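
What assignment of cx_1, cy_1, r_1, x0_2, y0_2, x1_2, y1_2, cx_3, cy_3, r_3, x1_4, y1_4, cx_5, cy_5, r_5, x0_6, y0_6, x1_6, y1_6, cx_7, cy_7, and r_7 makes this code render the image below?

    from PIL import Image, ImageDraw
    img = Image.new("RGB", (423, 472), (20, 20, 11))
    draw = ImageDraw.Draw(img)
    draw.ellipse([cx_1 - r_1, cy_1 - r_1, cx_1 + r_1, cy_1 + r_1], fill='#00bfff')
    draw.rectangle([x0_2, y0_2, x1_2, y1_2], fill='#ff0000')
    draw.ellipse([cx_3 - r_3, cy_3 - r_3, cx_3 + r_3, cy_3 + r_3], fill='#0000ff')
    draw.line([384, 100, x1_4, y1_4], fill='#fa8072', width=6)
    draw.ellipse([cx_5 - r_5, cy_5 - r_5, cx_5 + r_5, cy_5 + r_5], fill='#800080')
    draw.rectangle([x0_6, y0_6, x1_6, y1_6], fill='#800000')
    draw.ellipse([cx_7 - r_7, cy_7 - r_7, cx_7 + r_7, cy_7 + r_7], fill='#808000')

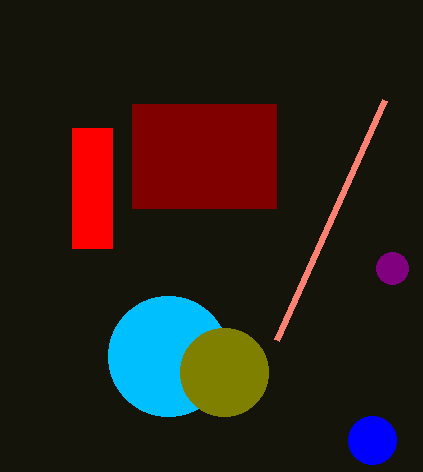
cx_1 = 168; cy_1 = 356; r_1 = 60; x0_2 = 72; y0_2 = 128; x1_2 = 112; y1_2 = 248; cx_3 = 372; cy_3 = 440; r_3 = 24; x1_4 = 276; y1_4 = 340; cx_5 = 392; cy_5 = 268; r_5 = 16; x0_6 = 132; y0_6 = 104; x1_6 = 276; y1_6 = 208; cx_7 = 224; cy_7 = 372; r_7 = 44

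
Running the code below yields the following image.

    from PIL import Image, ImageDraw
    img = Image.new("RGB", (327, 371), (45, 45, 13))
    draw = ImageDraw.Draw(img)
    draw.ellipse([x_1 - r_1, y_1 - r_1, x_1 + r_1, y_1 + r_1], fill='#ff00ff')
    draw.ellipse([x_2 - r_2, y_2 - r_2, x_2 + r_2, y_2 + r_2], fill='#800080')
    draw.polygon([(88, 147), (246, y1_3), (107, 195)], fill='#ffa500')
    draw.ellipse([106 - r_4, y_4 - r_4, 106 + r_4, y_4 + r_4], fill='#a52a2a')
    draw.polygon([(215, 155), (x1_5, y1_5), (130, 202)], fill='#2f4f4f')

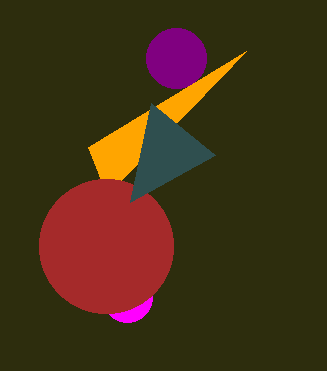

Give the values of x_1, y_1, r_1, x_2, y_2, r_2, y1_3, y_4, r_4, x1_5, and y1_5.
x_1 = 127, y_1 = 297, r_1 = 25, x_2 = 176, y_2 = 58, r_2 = 30, y1_3 = 51, y_4 = 246, r_4 = 67, x1_5 = 151, y1_5 = 103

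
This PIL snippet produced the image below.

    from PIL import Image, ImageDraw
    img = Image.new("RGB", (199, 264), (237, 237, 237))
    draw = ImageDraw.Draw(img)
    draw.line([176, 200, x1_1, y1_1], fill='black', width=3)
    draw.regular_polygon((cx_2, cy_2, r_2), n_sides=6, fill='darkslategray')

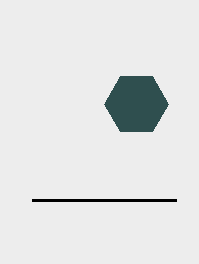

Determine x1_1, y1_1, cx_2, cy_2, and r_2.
x1_1 = 32, y1_1 = 200, cx_2 = 136, cy_2 = 104, r_2 = 32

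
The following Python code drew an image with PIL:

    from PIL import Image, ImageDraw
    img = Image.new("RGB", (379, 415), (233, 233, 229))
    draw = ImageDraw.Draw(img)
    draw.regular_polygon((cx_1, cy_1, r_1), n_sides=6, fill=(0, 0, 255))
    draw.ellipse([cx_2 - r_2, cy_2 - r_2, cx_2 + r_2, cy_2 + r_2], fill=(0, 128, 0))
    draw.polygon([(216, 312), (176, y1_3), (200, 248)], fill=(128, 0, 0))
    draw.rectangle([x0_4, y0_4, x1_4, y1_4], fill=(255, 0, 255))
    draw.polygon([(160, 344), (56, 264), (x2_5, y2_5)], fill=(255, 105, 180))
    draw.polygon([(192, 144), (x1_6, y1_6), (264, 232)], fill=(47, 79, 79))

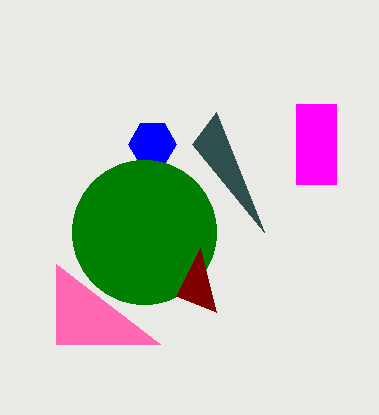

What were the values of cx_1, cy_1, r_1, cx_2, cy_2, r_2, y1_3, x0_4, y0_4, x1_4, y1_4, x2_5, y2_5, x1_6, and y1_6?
cx_1 = 152
cy_1 = 144
r_1 = 24
cx_2 = 144
cy_2 = 232
r_2 = 72
y1_3 = 296
x0_4 = 296
y0_4 = 104
x1_4 = 336
y1_4 = 184
x2_5 = 56
y2_5 = 344
x1_6 = 216
y1_6 = 112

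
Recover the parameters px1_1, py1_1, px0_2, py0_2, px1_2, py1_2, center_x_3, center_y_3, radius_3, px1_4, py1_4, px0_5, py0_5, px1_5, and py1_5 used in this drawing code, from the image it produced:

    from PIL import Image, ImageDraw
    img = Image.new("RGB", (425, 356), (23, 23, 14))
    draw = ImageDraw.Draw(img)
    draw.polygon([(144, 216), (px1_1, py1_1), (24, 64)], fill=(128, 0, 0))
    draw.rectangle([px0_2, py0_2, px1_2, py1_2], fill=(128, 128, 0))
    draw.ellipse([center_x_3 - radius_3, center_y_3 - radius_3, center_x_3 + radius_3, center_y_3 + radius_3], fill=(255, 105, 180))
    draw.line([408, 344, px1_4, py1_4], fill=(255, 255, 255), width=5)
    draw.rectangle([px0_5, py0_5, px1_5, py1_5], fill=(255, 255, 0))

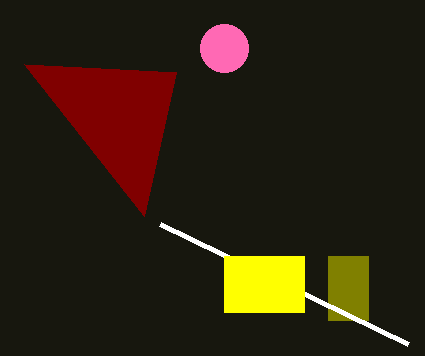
px1_1 = 176, py1_1 = 72, px0_2 = 328, py0_2 = 256, px1_2 = 368, py1_2 = 320, center_x_3 = 224, center_y_3 = 48, radius_3 = 24, px1_4 = 160, py1_4 = 224, px0_5 = 224, py0_5 = 256, px1_5 = 304, py1_5 = 312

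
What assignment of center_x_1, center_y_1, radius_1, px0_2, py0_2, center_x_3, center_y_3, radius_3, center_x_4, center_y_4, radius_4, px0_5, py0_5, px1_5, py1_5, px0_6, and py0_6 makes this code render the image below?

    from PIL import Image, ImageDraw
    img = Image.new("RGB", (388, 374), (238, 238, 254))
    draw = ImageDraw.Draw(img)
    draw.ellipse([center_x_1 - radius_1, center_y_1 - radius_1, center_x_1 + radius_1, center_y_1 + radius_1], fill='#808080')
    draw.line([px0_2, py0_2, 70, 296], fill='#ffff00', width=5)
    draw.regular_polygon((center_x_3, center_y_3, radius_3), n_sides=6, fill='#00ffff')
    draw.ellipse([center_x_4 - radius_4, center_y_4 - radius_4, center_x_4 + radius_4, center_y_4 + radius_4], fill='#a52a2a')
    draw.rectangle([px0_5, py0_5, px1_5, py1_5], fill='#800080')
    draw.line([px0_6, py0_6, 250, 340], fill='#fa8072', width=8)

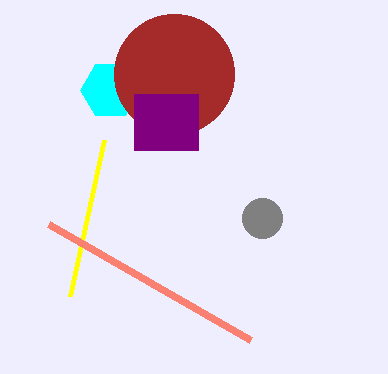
center_x_1 = 262
center_y_1 = 218
radius_1 = 20
px0_2 = 104
py0_2 = 140
center_x_3 = 110
center_y_3 = 90
radius_3 = 30
center_x_4 = 174
center_y_4 = 74
radius_4 = 60
px0_5 = 134
py0_5 = 94
px1_5 = 198
py1_5 = 150
px0_6 = 48
py0_6 = 224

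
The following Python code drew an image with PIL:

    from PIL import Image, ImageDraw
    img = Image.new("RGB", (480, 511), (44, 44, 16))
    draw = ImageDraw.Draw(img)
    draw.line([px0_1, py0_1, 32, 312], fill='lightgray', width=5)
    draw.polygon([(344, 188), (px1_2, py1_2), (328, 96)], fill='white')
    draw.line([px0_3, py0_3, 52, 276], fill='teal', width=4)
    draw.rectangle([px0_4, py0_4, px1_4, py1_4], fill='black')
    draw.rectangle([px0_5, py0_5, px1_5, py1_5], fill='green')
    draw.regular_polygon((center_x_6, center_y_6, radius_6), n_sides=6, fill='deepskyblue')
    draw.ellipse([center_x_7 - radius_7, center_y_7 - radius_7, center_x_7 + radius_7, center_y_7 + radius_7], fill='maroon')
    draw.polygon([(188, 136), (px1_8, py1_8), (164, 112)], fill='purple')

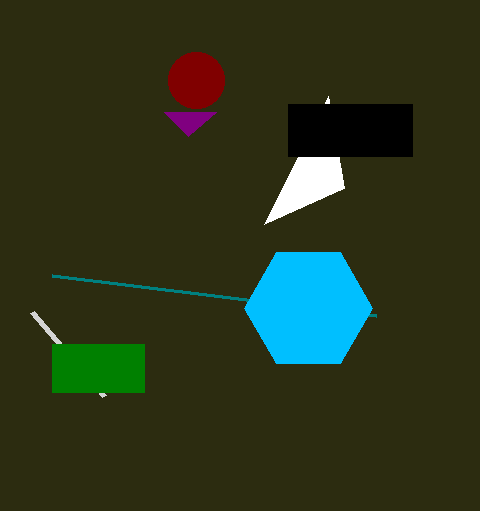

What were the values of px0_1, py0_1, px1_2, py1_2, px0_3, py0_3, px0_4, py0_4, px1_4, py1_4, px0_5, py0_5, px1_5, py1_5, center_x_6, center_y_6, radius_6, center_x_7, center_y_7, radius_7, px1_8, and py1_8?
px0_1 = 104
py0_1 = 396
px1_2 = 264
py1_2 = 224
px0_3 = 376
py0_3 = 316
px0_4 = 288
py0_4 = 104
px1_4 = 412
py1_4 = 156
px0_5 = 52
py0_5 = 344
px1_5 = 144
py1_5 = 392
center_x_6 = 308
center_y_6 = 308
radius_6 = 64
center_x_7 = 196
center_y_7 = 80
radius_7 = 28
px1_8 = 216
py1_8 = 112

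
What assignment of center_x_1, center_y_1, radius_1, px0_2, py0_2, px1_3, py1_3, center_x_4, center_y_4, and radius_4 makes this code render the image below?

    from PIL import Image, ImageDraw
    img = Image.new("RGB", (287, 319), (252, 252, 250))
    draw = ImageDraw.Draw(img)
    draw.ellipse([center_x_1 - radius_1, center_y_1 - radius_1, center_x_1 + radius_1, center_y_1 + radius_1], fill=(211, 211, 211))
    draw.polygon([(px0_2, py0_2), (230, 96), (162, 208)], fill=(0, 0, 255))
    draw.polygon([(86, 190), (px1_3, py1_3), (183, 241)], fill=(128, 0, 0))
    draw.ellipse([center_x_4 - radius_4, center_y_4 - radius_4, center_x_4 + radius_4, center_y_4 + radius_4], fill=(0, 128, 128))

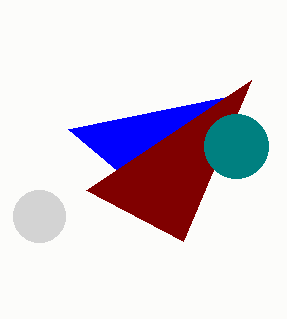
center_x_1 = 39, center_y_1 = 216, radius_1 = 26, px0_2 = 68, py0_2 = 129, px1_3 = 251, py1_3 = 80, center_x_4 = 236, center_y_4 = 146, radius_4 = 32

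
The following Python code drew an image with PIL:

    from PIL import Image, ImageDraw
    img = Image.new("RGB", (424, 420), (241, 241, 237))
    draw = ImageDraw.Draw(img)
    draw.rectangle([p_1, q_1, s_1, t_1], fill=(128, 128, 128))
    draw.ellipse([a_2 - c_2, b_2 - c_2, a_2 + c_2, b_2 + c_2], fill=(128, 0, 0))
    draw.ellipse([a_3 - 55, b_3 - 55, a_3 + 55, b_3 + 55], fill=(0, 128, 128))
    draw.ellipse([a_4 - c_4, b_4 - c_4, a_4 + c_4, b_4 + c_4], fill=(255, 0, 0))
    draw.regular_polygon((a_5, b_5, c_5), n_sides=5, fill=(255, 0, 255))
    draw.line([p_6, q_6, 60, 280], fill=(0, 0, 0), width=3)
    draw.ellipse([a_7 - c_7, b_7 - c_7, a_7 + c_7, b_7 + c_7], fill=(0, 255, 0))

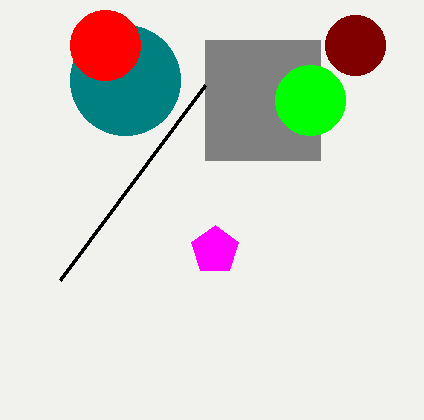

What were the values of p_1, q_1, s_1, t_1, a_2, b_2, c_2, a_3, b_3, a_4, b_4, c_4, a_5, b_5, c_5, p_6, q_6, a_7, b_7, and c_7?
p_1 = 205; q_1 = 40; s_1 = 320; t_1 = 160; a_2 = 355; b_2 = 45; c_2 = 30; a_3 = 125; b_3 = 80; a_4 = 105; b_4 = 45; c_4 = 35; a_5 = 215; b_5 = 250; c_5 = 25; p_6 = 205; q_6 = 85; a_7 = 310; b_7 = 100; c_7 = 35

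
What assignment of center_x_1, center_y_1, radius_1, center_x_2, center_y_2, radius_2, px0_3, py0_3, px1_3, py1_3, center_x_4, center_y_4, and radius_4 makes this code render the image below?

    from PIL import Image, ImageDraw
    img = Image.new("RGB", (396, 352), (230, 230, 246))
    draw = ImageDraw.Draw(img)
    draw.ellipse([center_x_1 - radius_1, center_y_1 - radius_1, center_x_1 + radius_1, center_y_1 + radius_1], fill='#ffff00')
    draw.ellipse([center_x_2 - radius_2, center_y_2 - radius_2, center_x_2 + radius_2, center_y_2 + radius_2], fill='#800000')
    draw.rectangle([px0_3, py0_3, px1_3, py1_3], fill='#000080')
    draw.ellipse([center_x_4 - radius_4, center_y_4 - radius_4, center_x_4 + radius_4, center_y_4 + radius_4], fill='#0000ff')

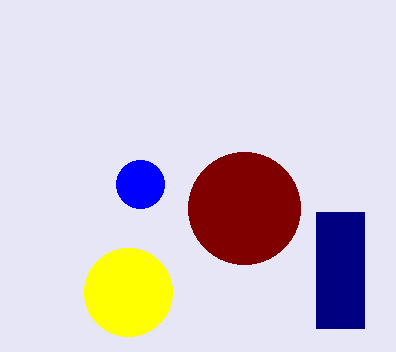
center_x_1 = 128
center_y_1 = 292
radius_1 = 44
center_x_2 = 244
center_y_2 = 208
radius_2 = 56
px0_3 = 316
py0_3 = 212
px1_3 = 364
py1_3 = 328
center_x_4 = 140
center_y_4 = 184
radius_4 = 24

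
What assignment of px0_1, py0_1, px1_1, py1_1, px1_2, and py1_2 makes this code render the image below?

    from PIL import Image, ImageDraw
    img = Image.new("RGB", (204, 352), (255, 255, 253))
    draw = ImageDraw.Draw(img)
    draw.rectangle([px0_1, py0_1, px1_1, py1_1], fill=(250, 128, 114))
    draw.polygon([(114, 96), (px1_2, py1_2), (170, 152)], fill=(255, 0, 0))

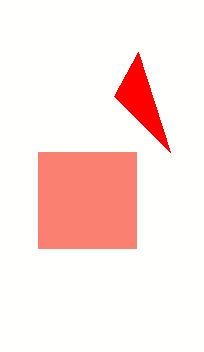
px0_1 = 38
py0_1 = 152
px1_1 = 136
py1_1 = 248
px1_2 = 138
py1_2 = 52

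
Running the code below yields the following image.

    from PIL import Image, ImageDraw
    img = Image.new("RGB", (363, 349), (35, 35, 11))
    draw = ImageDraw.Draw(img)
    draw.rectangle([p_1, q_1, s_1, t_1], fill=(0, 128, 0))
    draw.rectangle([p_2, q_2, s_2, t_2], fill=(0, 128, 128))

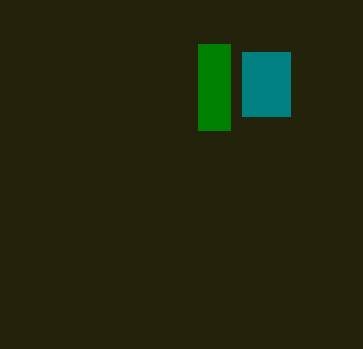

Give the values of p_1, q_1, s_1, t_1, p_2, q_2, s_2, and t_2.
p_1 = 198; q_1 = 44; s_1 = 230; t_1 = 130; p_2 = 242; q_2 = 52; s_2 = 290; t_2 = 116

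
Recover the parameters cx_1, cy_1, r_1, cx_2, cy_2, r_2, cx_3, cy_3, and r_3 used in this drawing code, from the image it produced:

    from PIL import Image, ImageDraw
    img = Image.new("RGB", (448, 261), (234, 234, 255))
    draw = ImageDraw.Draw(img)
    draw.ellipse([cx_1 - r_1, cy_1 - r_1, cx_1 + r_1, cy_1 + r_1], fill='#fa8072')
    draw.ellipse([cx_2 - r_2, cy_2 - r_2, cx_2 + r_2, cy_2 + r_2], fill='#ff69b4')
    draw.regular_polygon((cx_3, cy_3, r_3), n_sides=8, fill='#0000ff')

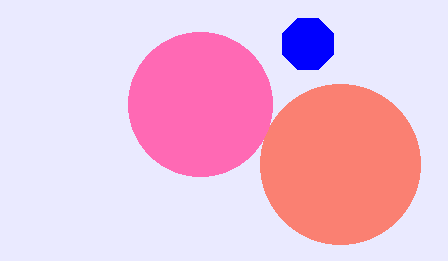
cx_1 = 340; cy_1 = 164; r_1 = 80; cx_2 = 200; cy_2 = 104; r_2 = 72; cx_3 = 308; cy_3 = 44; r_3 = 28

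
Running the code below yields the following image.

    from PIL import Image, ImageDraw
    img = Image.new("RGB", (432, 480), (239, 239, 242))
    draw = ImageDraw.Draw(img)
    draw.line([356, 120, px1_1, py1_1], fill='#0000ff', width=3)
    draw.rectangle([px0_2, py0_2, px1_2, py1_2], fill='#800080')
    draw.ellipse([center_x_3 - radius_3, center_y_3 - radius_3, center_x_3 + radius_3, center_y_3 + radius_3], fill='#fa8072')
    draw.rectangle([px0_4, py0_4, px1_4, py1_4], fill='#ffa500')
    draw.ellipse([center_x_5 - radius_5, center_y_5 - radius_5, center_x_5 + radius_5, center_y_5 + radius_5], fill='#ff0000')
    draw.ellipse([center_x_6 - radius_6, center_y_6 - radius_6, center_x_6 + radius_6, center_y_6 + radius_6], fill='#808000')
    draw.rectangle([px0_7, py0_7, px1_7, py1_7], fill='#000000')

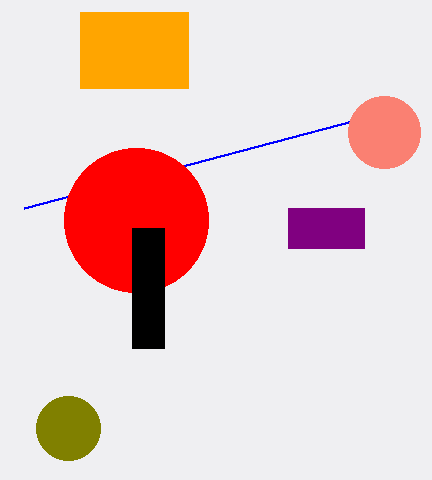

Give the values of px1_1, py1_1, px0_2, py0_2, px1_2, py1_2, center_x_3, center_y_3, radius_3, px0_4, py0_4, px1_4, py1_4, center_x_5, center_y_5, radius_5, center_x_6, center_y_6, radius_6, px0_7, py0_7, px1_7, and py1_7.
px1_1 = 24, py1_1 = 208, px0_2 = 288, py0_2 = 208, px1_2 = 364, py1_2 = 248, center_x_3 = 384, center_y_3 = 132, radius_3 = 36, px0_4 = 80, py0_4 = 12, px1_4 = 188, py1_4 = 88, center_x_5 = 136, center_y_5 = 220, radius_5 = 72, center_x_6 = 68, center_y_6 = 428, radius_6 = 32, px0_7 = 132, py0_7 = 228, px1_7 = 164, py1_7 = 348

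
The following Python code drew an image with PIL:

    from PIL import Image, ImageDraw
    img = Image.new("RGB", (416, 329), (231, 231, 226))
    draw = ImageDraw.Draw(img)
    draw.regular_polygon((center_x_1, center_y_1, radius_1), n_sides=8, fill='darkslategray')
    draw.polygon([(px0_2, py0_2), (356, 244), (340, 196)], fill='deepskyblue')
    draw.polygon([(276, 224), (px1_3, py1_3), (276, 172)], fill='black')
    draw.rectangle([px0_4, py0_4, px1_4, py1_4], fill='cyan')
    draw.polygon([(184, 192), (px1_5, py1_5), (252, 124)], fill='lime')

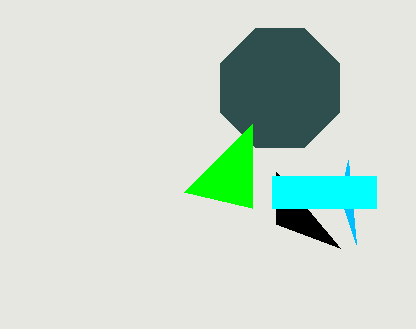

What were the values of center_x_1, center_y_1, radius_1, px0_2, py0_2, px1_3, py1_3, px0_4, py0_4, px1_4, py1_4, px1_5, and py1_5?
center_x_1 = 280
center_y_1 = 88
radius_1 = 64
px0_2 = 348
py0_2 = 160
px1_3 = 340
py1_3 = 248
px0_4 = 272
py0_4 = 176
px1_4 = 376
py1_4 = 208
px1_5 = 252
py1_5 = 208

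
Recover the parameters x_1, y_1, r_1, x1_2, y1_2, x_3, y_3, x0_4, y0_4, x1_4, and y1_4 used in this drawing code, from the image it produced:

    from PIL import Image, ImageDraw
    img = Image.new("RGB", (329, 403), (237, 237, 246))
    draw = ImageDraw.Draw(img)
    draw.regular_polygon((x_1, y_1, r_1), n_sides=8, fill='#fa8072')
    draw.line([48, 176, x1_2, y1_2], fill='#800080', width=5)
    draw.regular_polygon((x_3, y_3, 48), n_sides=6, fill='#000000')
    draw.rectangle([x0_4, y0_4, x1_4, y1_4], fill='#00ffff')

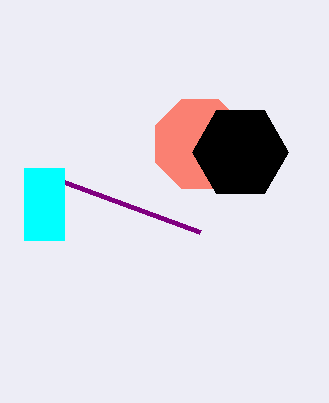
x_1 = 200, y_1 = 144, r_1 = 48, x1_2 = 200, y1_2 = 232, x_3 = 240, y_3 = 152, x0_4 = 24, y0_4 = 168, x1_4 = 64, y1_4 = 240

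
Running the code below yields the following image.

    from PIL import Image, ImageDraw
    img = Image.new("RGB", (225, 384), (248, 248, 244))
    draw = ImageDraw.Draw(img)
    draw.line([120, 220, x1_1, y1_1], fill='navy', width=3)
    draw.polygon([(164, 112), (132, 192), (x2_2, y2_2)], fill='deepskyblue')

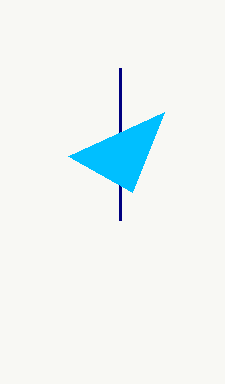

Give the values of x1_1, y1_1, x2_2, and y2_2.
x1_1 = 120, y1_1 = 68, x2_2 = 68, y2_2 = 156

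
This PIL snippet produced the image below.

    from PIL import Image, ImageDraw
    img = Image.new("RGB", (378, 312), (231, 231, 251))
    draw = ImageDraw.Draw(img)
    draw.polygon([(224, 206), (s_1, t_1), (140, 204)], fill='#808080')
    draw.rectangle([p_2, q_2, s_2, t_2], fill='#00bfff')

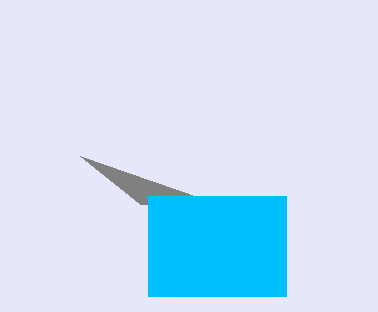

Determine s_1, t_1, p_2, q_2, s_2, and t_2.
s_1 = 80, t_1 = 156, p_2 = 148, q_2 = 196, s_2 = 286, t_2 = 296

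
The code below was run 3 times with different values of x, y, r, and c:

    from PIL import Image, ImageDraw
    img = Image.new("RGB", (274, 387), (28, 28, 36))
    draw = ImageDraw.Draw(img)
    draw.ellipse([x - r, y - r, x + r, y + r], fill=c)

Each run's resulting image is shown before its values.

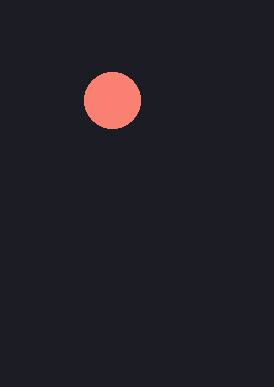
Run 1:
x = 112; y = 100; r = 28; c = 'salmon'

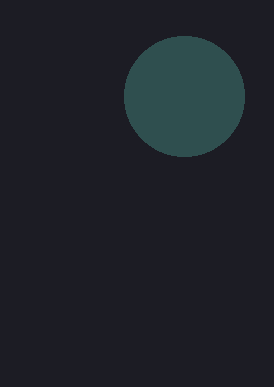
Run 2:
x = 184
y = 96
r = 60
c = 'darkslategray'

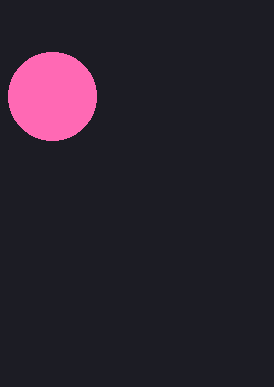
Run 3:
x = 52; y = 96; r = 44; c = 'hotpink'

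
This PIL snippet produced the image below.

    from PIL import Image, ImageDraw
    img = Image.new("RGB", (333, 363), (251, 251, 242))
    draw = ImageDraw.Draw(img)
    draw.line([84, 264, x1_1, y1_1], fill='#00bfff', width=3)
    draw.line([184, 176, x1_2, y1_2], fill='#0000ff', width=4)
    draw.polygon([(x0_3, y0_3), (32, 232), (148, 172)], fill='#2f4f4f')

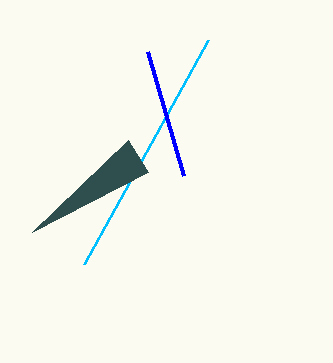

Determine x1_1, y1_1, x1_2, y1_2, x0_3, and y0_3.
x1_1 = 208, y1_1 = 40, x1_2 = 148, y1_2 = 52, x0_3 = 128, y0_3 = 140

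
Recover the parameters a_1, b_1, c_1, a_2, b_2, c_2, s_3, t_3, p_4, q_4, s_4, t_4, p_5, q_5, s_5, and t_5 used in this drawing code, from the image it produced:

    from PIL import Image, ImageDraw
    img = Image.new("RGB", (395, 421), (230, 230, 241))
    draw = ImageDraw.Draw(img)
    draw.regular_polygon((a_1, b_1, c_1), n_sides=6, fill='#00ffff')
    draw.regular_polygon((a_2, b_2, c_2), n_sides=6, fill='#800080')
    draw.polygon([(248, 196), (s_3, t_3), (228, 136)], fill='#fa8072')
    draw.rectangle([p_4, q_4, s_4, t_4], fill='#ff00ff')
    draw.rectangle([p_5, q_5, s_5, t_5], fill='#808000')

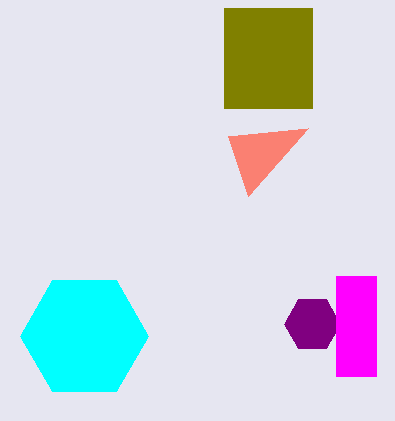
a_1 = 84, b_1 = 336, c_1 = 64, a_2 = 312, b_2 = 324, c_2 = 28, s_3 = 308, t_3 = 128, p_4 = 336, q_4 = 276, s_4 = 376, t_4 = 376, p_5 = 224, q_5 = 8, s_5 = 312, t_5 = 108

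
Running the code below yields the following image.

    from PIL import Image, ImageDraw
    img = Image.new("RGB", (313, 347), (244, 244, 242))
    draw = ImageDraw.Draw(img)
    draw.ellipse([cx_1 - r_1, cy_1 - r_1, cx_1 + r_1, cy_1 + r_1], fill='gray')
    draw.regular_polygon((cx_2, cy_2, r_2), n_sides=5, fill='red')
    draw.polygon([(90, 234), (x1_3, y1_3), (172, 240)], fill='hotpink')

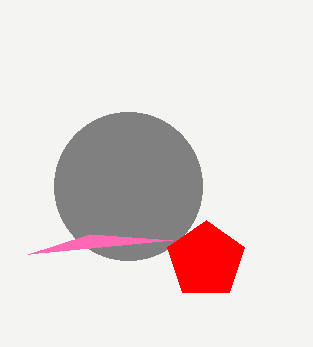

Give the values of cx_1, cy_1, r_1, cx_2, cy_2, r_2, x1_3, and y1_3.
cx_1 = 128, cy_1 = 186, r_1 = 74, cx_2 = 206, cy_2 = 260, r_2 = 40, x1_3 = 28, y1_3 = 254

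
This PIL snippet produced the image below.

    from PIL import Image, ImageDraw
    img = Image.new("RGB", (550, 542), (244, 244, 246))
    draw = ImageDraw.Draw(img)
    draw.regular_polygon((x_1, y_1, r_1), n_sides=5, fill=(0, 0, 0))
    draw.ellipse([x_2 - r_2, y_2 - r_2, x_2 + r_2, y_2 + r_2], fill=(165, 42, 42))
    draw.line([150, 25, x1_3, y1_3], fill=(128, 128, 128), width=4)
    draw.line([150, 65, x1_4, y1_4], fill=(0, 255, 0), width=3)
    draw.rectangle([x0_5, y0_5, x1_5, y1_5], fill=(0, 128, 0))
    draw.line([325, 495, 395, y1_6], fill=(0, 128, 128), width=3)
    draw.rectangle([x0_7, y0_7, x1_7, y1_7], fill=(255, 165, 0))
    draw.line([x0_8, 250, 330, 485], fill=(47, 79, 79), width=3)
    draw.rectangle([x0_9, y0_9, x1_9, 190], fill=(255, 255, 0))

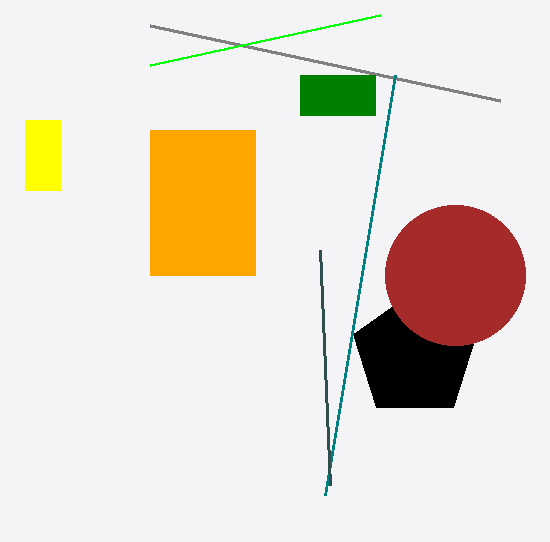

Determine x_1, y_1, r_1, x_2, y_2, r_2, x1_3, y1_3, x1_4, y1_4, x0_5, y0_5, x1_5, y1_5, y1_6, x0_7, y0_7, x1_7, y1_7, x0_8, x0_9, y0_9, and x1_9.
x_1 = 415, y_1 = 355, r_1 = 65, x_2 = 455, y_2 = 275, r_2 = 70, x1_3 = 500, y1_3 = 100, x1_4 = 380, y1_4 = 15, x0_5 = 300, y0_5 = 75, x1_5 = 375, y1_5 = 115, y1_6 = 75, x0_7 = 150, y0_7 = 130, x1_7 = 255, y1_7 = 275, x0_8 = 320, x0_9 = 25, y0_9 = 120, x1_9 = 60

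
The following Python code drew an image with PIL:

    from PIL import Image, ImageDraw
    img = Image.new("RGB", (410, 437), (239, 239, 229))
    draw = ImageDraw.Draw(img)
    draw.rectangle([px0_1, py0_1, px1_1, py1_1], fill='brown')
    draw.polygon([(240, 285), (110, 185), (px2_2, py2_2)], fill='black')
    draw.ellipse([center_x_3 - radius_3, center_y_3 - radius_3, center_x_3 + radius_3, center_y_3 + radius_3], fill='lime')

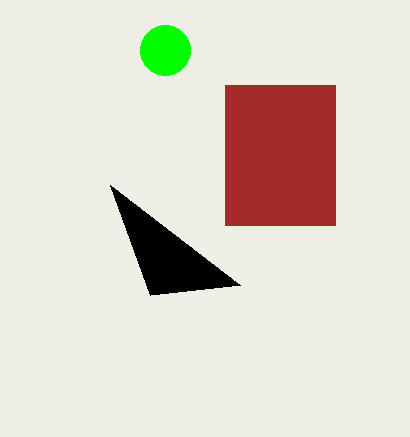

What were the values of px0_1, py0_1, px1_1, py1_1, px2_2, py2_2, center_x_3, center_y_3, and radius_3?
px0_1 = 225
py0_1 = 85
px1_1 = 335
py1_1 = 225
px2_2 = 150
py2_2 = 295
center_x_3 = 165
center_y_3 = 50
radius_3 = 25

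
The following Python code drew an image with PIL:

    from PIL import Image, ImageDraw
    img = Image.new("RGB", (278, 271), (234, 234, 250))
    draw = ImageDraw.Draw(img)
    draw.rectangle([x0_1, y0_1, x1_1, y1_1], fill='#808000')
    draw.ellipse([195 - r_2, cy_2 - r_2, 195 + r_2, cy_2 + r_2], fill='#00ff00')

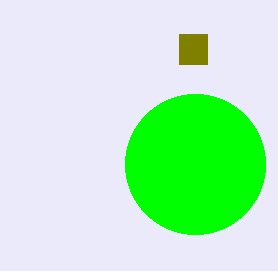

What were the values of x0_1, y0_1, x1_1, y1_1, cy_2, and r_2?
x0_1 = 179; y0_1 = 34; x1_1 = 207; y1_1 = 64; cy_2 = 164; r_2 = 70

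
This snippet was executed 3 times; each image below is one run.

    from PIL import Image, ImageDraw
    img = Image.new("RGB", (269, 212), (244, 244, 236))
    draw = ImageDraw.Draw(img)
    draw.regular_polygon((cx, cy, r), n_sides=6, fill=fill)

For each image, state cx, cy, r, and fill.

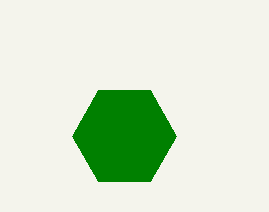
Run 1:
cx = 124
cy = 136
r = 52
fill = 'green'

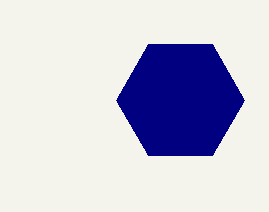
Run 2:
cx = 180, cy = 100, r = 64, fill = 'navy'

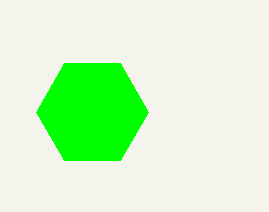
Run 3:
cx = 92
cy = 112
r = 56
fill = 'lime'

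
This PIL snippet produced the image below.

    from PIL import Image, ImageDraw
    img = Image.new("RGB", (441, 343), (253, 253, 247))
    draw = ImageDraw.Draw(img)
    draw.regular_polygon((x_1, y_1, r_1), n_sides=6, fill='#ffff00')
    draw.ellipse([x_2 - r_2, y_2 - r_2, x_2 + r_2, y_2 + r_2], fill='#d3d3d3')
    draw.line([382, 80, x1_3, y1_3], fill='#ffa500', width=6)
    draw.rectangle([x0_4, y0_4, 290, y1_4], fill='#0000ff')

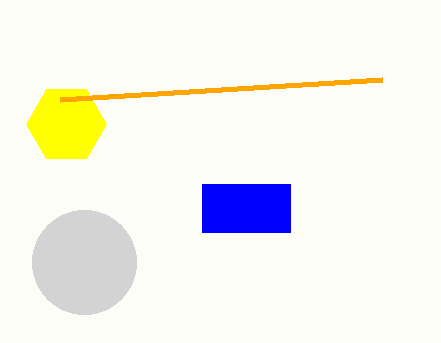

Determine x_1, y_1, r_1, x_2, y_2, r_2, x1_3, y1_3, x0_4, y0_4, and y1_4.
x_1 = 66, y_1 = 124, r_1 = 40, x_2 = 84, y_2 = 262, r_2 = 52, x1_3 = 60, y1_3 = 100, x0_4 = 202, y0_4 = 184, y1_4 = 232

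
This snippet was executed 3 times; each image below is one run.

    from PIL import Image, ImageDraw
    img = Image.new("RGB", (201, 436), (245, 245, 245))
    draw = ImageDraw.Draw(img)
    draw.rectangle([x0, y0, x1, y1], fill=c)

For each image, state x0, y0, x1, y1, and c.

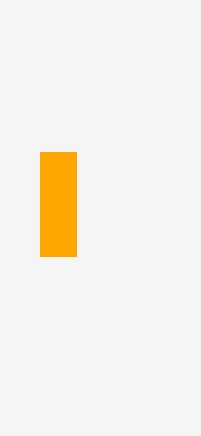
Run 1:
x0 = 40
y0 = 152
x1 = 76
y1 = 256
c = 'orange'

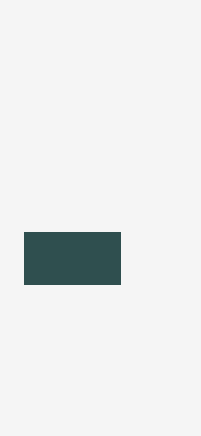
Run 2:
x0 = 24, y0 = 232, x1 = 120, y1 = 284, c = 'darkslategray'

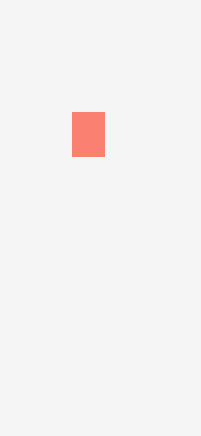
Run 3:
x0 = 72, y0 = 112, x1 = 104, y1 = 156, c = 'salmon'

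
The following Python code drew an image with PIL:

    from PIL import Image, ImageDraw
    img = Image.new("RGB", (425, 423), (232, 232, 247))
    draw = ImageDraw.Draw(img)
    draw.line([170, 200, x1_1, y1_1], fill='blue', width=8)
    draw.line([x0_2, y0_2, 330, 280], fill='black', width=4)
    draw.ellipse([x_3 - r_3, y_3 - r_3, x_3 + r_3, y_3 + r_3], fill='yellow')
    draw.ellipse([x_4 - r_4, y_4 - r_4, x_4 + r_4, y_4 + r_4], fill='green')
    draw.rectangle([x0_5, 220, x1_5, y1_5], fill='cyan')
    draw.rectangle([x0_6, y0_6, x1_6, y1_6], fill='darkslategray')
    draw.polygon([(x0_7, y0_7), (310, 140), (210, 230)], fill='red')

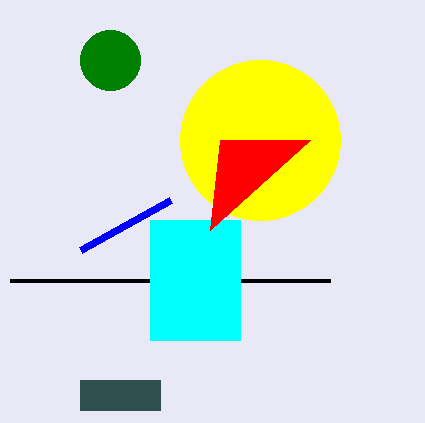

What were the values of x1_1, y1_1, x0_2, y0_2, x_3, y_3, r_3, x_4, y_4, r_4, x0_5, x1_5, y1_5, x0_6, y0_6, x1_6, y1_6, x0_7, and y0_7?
x1_1 = 80
y1_1 = 250
x0_2 = 10
y0_2 = 280
x_3 = 260
y_3 = 140
r_3 = 80
x_4 = 110
y_4 = 60
r_4 = 30
x0_5 = 150
x1_5 = 240
y1_5 = 340
x0_6 = 80
y0_6 = 380
x1_6 = 160
y1_6 = 410
x0_7 = 220
y0_7 = 140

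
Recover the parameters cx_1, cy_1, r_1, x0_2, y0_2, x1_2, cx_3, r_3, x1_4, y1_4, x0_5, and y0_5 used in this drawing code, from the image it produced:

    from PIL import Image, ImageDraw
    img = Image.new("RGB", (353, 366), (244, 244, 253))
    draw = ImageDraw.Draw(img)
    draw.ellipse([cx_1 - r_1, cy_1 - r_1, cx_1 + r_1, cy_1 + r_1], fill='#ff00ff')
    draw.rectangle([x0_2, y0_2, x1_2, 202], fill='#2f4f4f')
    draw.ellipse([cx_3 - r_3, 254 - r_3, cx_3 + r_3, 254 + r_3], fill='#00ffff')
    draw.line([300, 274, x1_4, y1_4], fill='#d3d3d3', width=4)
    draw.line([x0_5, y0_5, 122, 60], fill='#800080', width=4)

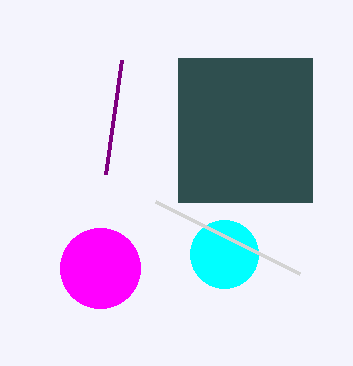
cx_1 = 100
cy_1 = 268
r_1 = 40
x0_2 = 178
y0_2 = 58
x1_2 = 312
cx_3 = 224
r_3 = 34
x1_4 = 156
y1_4 = 202
x0_5 = 106
y0_5 = 174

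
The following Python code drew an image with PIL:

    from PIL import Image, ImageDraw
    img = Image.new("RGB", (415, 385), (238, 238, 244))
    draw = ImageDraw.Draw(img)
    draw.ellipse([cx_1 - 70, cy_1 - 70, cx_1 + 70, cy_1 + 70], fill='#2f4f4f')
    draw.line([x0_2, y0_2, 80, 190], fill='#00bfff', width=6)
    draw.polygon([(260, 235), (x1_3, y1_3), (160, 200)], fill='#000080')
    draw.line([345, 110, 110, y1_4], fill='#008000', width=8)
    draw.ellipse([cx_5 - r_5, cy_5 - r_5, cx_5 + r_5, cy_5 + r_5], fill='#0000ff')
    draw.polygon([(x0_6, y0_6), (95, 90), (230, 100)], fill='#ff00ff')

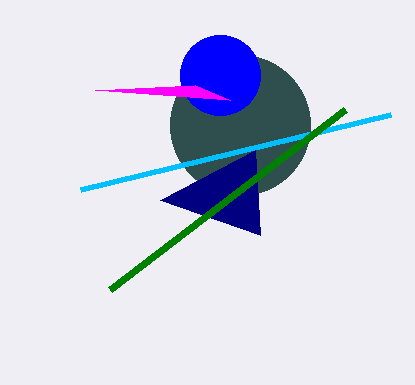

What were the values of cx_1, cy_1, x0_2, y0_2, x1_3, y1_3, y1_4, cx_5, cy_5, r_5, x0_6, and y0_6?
cx_1 = 240
cy_1 = 125
x0_2 = 390
y0_2 = 115
x1_3 = 255
y1_3 = 150
y1_4 = 290
cx_5 = 220
cy_5 = 75
r_5 = 40
x0_6 = 195
y0_6 = 85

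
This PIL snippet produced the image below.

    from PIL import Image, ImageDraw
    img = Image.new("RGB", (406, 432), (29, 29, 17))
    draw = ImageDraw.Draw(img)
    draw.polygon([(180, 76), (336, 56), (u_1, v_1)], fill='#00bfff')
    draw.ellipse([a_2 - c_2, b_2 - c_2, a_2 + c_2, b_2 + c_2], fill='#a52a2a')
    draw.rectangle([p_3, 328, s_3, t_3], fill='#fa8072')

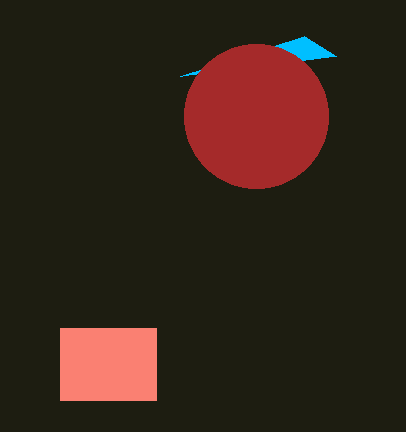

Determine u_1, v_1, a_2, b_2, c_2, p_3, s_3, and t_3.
u_1 = 304; v_1 = 36; a_2 = 256; b_2 = 116; c_2 = 72; p_3 = 60; s_3 = 156; t_3 = 400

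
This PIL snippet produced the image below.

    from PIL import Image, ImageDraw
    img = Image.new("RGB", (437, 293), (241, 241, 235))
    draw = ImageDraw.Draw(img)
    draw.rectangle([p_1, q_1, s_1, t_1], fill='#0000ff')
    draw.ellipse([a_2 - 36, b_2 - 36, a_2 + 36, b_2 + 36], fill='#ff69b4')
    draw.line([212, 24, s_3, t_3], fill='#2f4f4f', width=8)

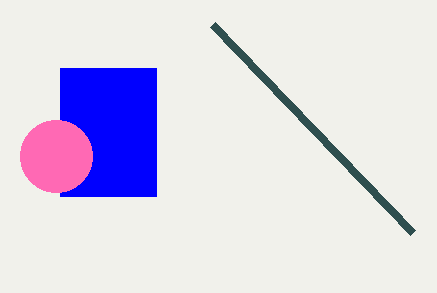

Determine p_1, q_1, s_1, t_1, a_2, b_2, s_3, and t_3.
p_1 = 60
q_1 = 68
s_1 = 156
t_1 = 196
a_2 = 56
b_2 = 156
s_3 = 412
t_3 = 232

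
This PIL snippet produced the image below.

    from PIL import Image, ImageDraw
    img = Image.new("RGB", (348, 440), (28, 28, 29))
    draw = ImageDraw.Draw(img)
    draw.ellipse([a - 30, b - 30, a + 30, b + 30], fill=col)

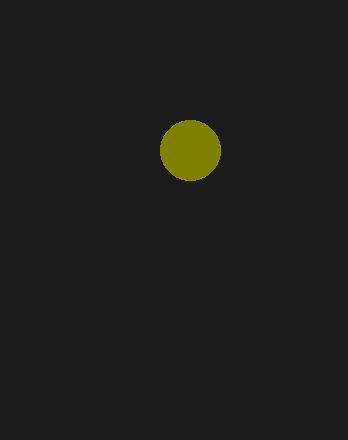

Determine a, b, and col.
a = 190
b = 150
col = 'olive'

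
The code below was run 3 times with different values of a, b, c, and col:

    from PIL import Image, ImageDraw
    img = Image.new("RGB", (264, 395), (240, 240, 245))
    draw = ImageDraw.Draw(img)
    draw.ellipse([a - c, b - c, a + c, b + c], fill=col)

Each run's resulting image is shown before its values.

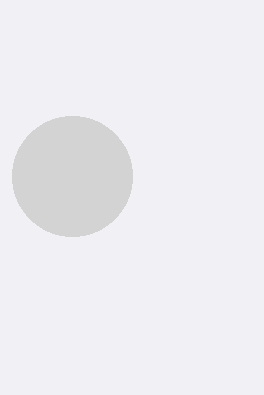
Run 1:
a = 72; b = 176; c = 60; col = 'lightgray'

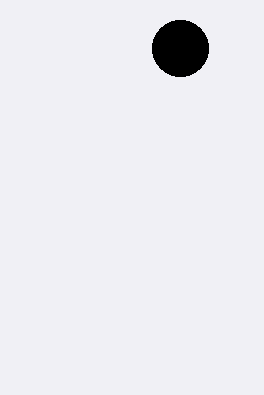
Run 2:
a = 180, b = 48, c = 28, col = 'black'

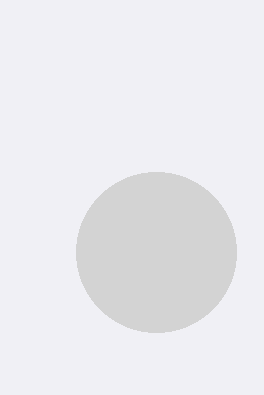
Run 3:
a = 156, b = 252, c = 80, col = 'lightgray'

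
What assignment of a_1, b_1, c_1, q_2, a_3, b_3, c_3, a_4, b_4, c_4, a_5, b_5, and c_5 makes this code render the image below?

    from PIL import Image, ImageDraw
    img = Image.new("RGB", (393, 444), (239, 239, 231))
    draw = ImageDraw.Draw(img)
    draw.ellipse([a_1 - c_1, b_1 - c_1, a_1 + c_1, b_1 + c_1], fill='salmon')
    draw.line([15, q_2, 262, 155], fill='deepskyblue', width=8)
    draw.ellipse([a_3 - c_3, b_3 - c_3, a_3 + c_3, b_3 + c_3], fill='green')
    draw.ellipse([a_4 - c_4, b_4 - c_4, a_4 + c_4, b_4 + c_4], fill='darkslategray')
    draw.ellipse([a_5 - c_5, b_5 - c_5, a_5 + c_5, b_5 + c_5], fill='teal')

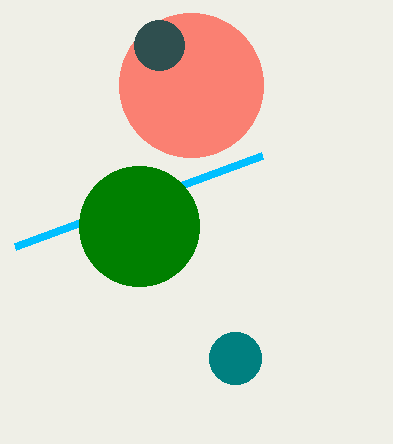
a_1 = 191
b_1 = 85
c_1 = 72
q_2 = 246
a_3 = 139
b_3 = 226
c_3 = 60
a_4 = 159
b_4 = 45
c_4 = 25
a_5 = 235
b_5 = 358
c_5 = 26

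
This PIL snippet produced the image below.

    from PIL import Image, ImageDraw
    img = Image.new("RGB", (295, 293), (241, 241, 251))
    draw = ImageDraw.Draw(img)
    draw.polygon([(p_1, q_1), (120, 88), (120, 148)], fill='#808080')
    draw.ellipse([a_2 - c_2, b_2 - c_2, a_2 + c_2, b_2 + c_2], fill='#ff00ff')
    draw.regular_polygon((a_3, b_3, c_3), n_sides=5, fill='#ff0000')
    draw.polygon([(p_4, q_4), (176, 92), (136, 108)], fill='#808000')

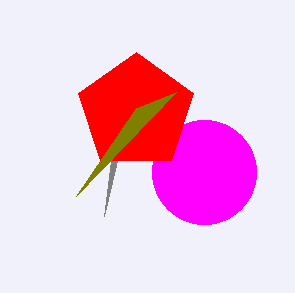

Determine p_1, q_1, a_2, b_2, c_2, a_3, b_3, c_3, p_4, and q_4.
p_1 = 104
q_1 = 216
a_2 = 204
b_2 = 172
c_2 = 52
a_3 = 136
b_3 = 112
c_3 = 60
p_4 = 76
q_4 = 196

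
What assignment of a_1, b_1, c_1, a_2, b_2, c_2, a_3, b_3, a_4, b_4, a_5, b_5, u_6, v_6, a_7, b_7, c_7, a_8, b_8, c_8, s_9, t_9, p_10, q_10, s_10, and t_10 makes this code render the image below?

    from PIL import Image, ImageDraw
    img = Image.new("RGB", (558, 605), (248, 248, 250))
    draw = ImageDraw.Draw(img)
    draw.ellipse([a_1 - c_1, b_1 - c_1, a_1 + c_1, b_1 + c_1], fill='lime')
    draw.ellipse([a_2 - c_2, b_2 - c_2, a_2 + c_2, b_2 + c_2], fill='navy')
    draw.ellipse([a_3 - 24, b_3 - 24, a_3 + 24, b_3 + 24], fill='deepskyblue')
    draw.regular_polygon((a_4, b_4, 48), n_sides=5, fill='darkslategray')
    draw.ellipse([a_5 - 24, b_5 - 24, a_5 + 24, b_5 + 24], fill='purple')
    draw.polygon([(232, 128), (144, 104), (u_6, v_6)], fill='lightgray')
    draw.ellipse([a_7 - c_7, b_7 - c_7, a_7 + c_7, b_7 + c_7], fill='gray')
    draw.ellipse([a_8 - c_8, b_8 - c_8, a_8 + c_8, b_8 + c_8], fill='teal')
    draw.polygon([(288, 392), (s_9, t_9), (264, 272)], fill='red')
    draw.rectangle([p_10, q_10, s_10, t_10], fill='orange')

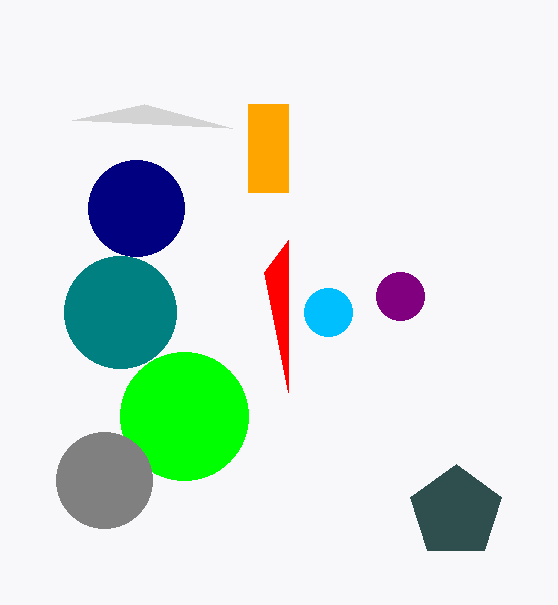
a_1 = 184; b_1 = 416; c_1 = 64; a_2 = 136; b_2 = 208; c_2 = 48; a_3 = 328; b_3 = 312; a_4 = 456; b_4 = 512; a_5 = 400; b_5 = 296; u_6 = 72; v_6 = 120; a_7 = 104; b_7 = 480; c_7 = 48; a_8 = 120; b_8 = 312; c_8 = 56; s_9 = 288; t_9 = 240; p_10 = 248; q_10 = 104; s_10 = 288; t_10 = 192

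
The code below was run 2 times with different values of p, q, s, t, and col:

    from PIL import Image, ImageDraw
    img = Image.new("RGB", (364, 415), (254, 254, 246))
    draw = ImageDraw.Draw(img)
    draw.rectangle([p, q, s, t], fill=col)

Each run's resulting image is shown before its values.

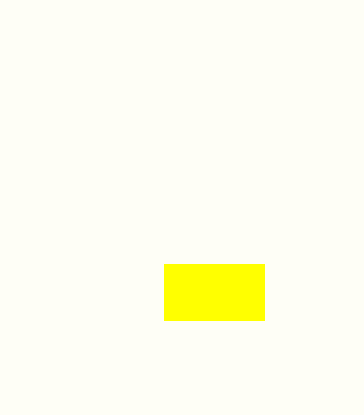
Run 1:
p = 164
q = 264
s = 264
t = 320
col = 'yellow'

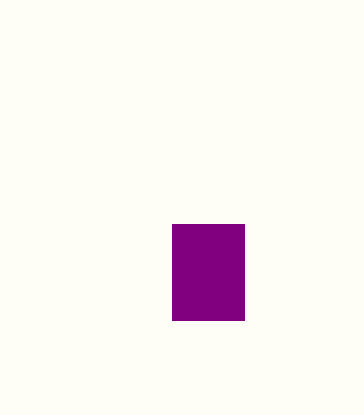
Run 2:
p = 172; q = 224; s = 244; t = 320; col = 'purple'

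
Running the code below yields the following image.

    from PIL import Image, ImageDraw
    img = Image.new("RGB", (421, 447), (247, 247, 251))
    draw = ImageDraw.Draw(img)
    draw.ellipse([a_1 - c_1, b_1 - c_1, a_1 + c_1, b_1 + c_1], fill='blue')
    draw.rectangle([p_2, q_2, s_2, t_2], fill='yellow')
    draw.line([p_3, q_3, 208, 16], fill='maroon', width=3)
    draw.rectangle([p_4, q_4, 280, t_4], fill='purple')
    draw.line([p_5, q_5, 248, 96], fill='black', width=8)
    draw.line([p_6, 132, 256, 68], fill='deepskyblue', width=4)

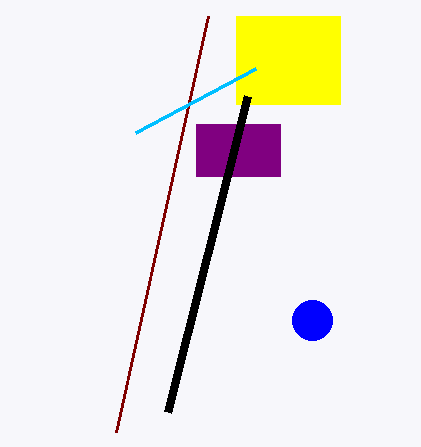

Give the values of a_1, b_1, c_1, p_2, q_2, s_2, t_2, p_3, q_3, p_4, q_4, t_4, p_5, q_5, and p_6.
a_1 = 312; b_1 = 320; c_1 = 20; p_2 = 236; q_2 = 16; s_2 = 340; t_2 = 104; p_3 = 116; q_3 = 432; p_4 = 196; q_4 = 124; t_4 = 176; p_5 = 168; q_5 = 412; p_6 = 136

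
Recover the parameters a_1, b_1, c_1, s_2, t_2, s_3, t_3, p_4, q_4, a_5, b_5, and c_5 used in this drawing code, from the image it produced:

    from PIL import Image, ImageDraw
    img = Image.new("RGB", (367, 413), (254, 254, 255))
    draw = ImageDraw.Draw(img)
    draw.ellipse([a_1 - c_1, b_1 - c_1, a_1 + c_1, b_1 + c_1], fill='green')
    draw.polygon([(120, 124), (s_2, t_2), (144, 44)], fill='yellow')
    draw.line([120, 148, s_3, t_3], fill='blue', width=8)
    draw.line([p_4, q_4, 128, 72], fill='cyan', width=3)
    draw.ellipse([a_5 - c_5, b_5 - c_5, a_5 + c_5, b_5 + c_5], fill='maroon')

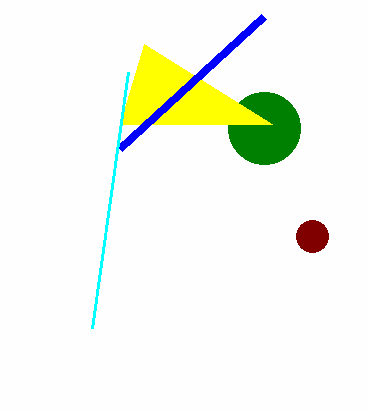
a_1 = 264; b_1 = 128; c_1 = 36; s_2 = 272; t_2 = 124; s_3 = 264; t_3 = 16; p_4 = 92; q_4 = 328; a_5 = 312; b_5 = 236; c_5 = 16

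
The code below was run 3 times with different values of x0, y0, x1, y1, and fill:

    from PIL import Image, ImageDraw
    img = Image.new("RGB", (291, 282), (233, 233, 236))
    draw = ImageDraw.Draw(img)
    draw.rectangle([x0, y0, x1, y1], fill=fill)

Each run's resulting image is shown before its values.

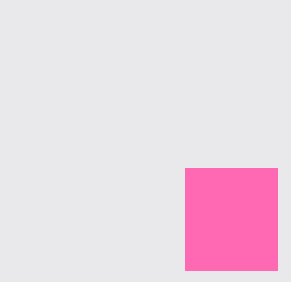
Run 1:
x0 = 185, y0 = 168, x1 = 277, y1 = 270, fill = 'hotpink'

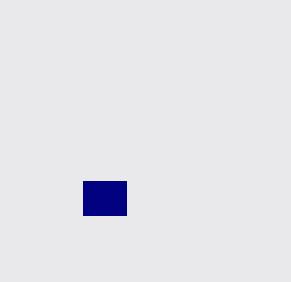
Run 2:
x0 = 83
y0 = 181
x1 = 126
y1 = 215
fill = 'navy'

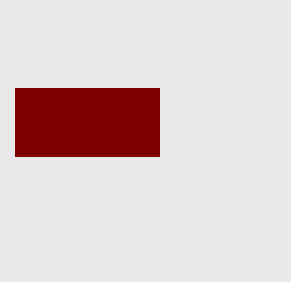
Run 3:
x0 = 15; y0 = 88; x1 = 159; y1 = 156; fill = 'maroon'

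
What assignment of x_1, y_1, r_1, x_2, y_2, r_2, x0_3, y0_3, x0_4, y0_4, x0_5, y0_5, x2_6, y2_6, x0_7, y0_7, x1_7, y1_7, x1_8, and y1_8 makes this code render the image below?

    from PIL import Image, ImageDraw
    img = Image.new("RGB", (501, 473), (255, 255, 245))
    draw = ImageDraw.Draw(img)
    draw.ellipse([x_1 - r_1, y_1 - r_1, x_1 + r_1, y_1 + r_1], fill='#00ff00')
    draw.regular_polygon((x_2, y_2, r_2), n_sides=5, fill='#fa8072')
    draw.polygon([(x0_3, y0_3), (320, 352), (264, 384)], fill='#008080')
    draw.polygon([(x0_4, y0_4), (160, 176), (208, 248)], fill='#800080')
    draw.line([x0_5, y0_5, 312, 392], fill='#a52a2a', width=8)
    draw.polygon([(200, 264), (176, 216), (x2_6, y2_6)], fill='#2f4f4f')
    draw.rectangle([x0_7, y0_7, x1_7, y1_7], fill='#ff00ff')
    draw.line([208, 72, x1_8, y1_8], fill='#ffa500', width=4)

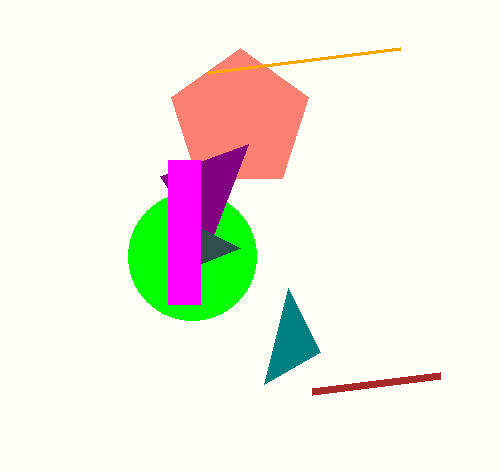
x_1 = 192
y_1 = 256
r_1 = 64
x_2 = 240
y_2 = 120
r_2 = 72
x0_3 = 288
y0_3 = 288
x0_4 = 248
y0_4 = 144
x0_5 = 440
y0_5 = 376
x2_6 = 240
y2_6 = 248
x0_7 = 168
y0_7 = 160
x1_7 = 200
y1_7 = 304
x1_8 = 400
y1_8 = 48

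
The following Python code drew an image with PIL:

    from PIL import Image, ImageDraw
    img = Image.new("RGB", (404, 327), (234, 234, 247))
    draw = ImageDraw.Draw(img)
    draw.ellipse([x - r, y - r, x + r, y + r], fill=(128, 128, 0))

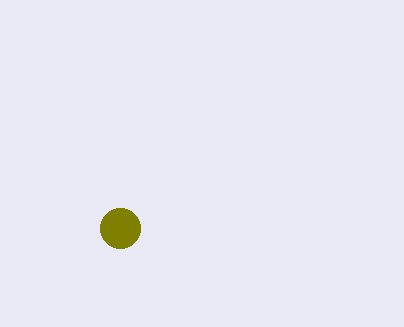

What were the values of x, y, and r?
x = 120
y = 228
r = 20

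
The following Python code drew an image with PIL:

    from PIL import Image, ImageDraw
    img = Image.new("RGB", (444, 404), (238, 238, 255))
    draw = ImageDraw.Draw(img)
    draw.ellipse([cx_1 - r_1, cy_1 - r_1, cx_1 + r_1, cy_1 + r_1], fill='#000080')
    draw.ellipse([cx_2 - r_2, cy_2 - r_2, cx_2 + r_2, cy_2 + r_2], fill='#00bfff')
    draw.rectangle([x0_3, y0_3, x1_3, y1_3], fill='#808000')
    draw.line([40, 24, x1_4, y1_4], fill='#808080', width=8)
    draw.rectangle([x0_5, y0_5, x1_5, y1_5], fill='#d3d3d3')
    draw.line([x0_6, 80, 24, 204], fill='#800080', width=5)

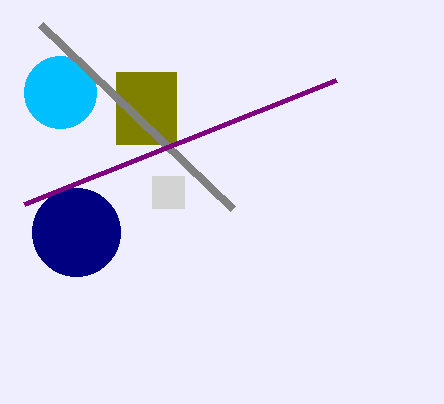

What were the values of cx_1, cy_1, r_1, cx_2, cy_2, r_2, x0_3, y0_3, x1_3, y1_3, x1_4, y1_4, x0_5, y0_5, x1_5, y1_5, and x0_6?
cx_1 = 76
cy_1 = 232
r_1 = 44
cx_2 = 60
cy_2 = 92
r_2 = 36
x0_3 = 116
y0_3 = 72
x1_3 = 176
y1_3 = 144
x1_4 = 232
y1_4 = 208
x0_5 = 152
y0_5 = 176
x1_5 = 184
y1_5 = 208
x0_6 = 336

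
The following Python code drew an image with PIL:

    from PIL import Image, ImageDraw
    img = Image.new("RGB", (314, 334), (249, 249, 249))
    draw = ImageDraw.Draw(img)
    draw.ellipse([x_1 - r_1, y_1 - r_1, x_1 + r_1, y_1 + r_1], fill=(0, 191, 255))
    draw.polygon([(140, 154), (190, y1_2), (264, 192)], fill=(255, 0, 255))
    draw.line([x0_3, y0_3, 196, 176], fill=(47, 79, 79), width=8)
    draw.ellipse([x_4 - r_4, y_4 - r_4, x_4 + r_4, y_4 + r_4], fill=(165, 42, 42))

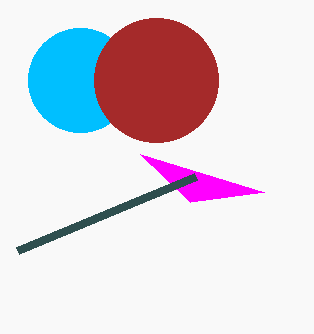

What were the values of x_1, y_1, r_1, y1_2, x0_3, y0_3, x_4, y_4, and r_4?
x_1 = 80
y_1 = 80
r_1 = 52
y1_2 = 202
x0_3 = 18
y0_3 = 250
x_4 = 156
y_4 = 80
r_4 = 62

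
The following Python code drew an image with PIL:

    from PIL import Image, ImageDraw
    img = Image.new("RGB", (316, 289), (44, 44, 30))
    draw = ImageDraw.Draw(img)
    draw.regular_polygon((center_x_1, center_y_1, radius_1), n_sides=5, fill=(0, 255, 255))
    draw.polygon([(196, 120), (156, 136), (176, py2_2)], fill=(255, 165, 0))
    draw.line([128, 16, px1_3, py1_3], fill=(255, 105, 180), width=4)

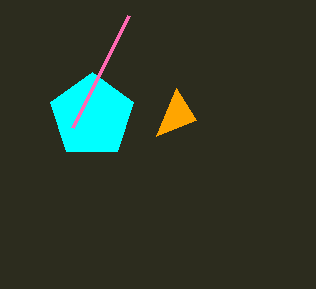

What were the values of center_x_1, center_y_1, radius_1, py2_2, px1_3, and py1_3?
center_x_1 = 92, center_y_1 = 116, radius_1 = 44, py2_2 = 88, px1_3 = 72, py1_3 = 128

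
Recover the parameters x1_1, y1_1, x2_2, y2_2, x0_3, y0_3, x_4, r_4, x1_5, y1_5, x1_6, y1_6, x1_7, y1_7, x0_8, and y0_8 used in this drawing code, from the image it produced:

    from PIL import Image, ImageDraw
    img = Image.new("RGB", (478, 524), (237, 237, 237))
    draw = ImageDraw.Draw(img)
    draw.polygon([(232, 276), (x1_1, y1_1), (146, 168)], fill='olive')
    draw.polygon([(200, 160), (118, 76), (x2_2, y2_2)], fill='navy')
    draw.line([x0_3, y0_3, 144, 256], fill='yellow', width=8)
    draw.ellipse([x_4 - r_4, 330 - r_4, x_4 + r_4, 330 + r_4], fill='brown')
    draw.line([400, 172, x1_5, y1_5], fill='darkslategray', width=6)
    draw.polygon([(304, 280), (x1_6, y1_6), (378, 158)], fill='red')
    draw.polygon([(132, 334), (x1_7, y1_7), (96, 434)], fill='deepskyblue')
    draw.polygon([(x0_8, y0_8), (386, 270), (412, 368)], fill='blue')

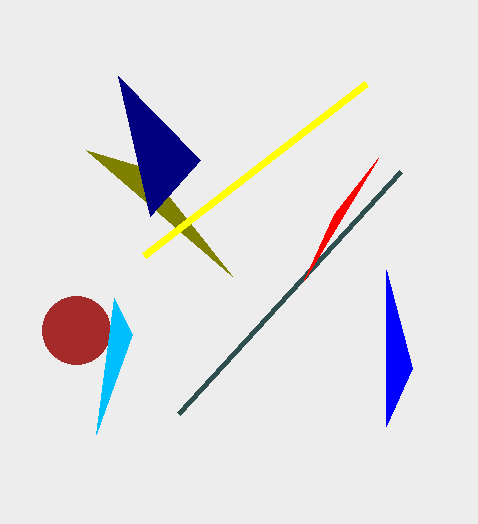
x1_1 = 86; y1_1 = 150; x2_2 = 150; y2_2 = 216; x0_3 = 366; y0_3 = 84; x_4 = 76; r_4 = 34; x1_5 = 178; y1_5 = 414; x1_6 = 334; y1_6 = 214; x1_7 = 114; y1_7 = 298; x0_8 = 386; y0_8 = 426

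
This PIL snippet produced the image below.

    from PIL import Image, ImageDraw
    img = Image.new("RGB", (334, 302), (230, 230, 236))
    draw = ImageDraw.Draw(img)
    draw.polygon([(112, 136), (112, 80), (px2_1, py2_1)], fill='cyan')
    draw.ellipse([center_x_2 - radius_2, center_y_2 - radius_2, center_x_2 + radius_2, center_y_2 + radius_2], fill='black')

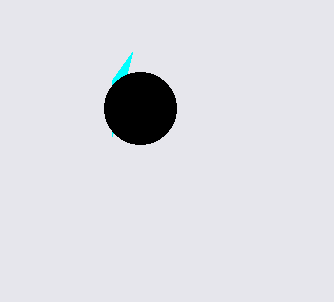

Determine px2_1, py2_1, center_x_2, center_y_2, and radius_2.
px2_1 = 132, py2_1 = 52, center_x_2 = 140, center_y_2 = 108, radius_2 = 36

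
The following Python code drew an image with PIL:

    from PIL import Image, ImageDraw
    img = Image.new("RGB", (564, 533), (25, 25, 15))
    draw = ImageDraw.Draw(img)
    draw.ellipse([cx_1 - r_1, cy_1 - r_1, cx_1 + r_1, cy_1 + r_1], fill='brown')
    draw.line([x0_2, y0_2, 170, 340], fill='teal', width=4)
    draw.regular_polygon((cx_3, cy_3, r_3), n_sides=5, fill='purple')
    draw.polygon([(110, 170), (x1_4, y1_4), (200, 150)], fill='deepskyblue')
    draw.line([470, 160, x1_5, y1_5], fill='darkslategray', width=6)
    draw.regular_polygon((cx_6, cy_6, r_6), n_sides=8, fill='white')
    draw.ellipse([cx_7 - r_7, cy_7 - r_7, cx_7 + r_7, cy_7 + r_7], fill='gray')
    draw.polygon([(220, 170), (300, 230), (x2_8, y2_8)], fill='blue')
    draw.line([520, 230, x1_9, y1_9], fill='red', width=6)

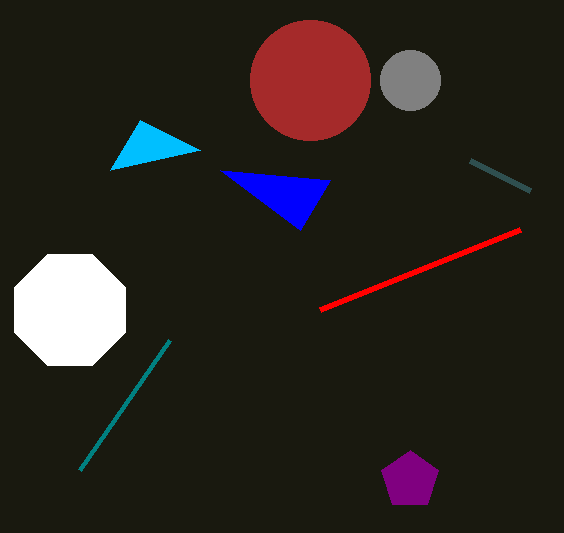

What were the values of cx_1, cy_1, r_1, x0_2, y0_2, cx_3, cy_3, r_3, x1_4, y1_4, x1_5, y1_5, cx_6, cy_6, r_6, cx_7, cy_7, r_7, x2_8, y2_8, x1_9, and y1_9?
cx_1 = 310; cy_1 = 80; r_1 = 60; x0_2 = 80; y0_2 = 470; cx_3 = 410; cy_3 = 480; r_3 = 30; x1_4 = 140; y1_4 = 120; x1_5 = 530; y1_5 = 190; cx_6 = 70; cy_6 = 310; r_6 = 60; cx_7 = 410; cy_7 = 80; r_7 = 30; x2_8 = 330; y2_8 = 180; x1_9 = 320; y1_9 = 310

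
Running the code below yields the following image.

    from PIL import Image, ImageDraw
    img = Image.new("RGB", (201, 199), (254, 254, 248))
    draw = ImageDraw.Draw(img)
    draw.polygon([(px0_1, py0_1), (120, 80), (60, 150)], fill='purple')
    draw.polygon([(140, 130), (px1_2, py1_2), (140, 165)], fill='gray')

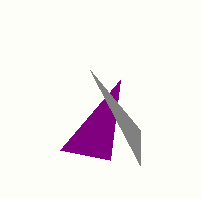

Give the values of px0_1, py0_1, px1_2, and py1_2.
px0_1 = 110; py0_1 = 160; px1_2 = 90; py1_2 = 70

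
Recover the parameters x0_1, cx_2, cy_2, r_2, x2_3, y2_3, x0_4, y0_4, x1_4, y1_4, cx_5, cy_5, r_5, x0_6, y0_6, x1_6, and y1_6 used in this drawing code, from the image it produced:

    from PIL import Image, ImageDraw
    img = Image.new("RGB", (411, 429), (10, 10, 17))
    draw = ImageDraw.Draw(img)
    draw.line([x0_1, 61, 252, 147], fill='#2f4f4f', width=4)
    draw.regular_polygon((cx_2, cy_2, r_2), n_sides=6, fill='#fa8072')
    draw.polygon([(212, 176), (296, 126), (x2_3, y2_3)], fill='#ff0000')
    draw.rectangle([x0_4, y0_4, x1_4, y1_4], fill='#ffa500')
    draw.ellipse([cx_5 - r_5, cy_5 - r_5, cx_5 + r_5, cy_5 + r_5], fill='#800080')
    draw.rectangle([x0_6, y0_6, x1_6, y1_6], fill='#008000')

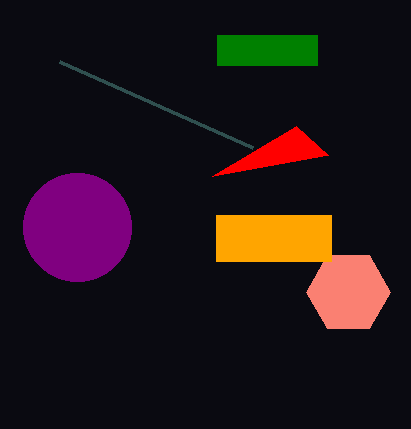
x0_1 = 59; cx_2 = 348; cy_2 = 292; r_2 = 42; x2_3 = 328; y2_3 = 155; x0_4 = 216; y0_4 = 215; x1_4 = 331; y1_4 = 261; cx_5 = 77; cy_5 = 227; r_5 = 54; x0_6 = 217; y0_6 = 35; x1_6 = 317; y1_6 = 65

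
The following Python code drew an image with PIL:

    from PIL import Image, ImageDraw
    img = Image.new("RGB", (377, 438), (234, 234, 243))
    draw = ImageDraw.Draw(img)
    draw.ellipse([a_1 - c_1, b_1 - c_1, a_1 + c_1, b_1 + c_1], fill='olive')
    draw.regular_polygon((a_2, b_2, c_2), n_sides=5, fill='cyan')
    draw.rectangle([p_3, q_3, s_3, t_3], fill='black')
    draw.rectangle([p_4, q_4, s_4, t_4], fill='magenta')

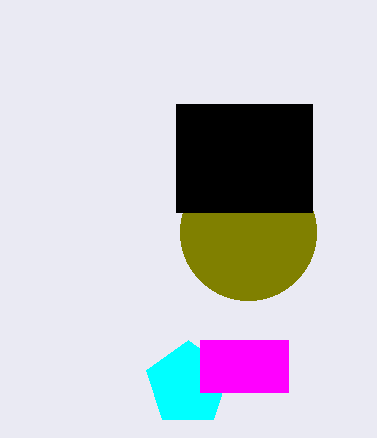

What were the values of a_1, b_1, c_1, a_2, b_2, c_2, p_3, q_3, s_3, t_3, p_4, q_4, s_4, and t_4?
a_1 = 248, b_1 = 232, c_1 = 68, a_2 = 188, b_2 = 384, c_2 = 44, p_3 = 176, q_3 = 104, s_3 = 312, t_3 = 212, p_4 = 200, q_4 = 340, s_4 = 288, t_4 = 392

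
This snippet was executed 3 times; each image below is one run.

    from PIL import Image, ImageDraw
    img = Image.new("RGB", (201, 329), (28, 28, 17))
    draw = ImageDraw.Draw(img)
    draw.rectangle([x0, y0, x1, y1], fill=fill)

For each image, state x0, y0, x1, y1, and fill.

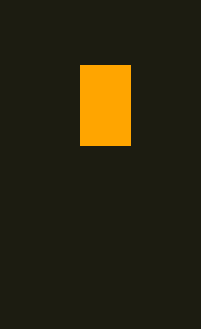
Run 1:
x0 = 80, y0 = 65, x1 = 130, y1 = 145, fill = 'orange'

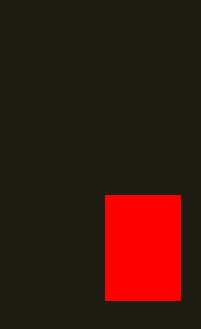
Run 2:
x0 = 105; y0 = 195; x1 = 180; y1 = 300; fill = 'red'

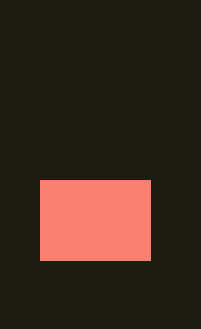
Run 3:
x0 = 40, y0 = 180, x1 = 150, y1 = 260, fill = 'salmon'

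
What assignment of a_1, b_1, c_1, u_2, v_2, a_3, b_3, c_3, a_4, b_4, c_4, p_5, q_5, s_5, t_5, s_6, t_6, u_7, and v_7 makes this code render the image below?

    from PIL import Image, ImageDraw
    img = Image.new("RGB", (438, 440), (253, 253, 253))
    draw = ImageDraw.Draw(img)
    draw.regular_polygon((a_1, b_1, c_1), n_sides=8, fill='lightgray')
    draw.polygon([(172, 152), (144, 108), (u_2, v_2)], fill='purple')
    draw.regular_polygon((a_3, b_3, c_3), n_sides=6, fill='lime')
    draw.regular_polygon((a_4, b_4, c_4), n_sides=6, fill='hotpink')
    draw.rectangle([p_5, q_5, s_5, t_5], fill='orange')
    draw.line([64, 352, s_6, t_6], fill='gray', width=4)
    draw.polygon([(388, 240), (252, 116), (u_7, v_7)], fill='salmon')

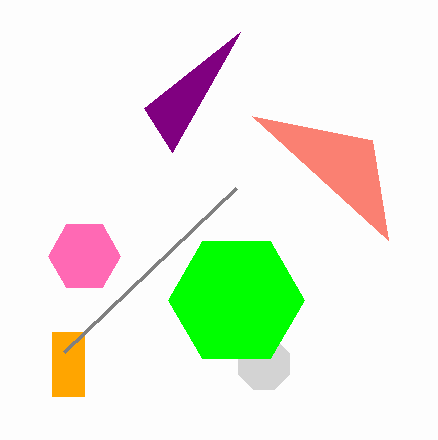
a_1 = 264, b_1 = 364, c_1 = 28, u_2 = 240, v_2 = 32, a_3 = 236, b_3 = 300, c_3 = 68, a_4 = 84, b_4 = 256, c_4 = 36, p_5 = 52, q_5 = 332, s_5 = 84, t_5 = 396, s_6 = 236, t_6 = 188, u_7 = 372, v_7 = 140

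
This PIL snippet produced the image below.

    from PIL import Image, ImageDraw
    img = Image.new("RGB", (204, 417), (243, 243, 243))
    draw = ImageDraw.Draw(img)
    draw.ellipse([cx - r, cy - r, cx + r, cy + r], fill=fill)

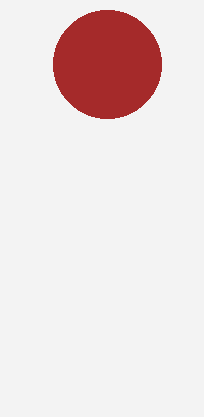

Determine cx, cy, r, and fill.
cx = 107; cy = 64; r = 54; fill = 'brown'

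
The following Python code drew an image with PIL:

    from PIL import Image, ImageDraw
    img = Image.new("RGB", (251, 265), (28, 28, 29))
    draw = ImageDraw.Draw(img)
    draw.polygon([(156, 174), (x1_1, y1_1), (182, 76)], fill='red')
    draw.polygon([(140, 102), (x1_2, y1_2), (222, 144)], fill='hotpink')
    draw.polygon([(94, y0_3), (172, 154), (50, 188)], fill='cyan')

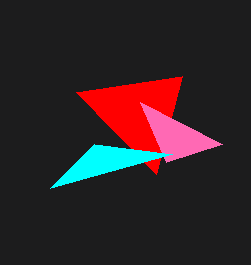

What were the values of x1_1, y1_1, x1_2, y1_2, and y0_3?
x1_1 = 76
y1_1 = 92
x1_2 = 166
y1_2 = 162
y0_3 = 144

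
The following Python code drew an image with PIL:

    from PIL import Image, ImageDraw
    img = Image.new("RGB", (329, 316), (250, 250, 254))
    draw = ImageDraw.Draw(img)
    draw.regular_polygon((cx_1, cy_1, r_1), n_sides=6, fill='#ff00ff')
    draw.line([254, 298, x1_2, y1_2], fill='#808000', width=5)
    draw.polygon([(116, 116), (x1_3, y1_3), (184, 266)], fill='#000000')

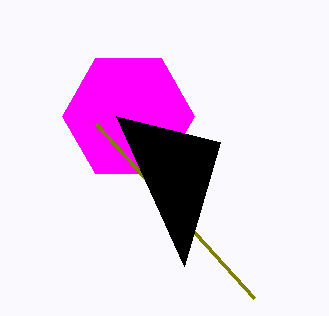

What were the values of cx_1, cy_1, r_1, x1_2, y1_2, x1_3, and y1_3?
cx_1 = 128, cy_1 = 116, r_1 = 66, x1_2 = 96, y1_2 = 124, x1_3 = 220, y1_3 = 142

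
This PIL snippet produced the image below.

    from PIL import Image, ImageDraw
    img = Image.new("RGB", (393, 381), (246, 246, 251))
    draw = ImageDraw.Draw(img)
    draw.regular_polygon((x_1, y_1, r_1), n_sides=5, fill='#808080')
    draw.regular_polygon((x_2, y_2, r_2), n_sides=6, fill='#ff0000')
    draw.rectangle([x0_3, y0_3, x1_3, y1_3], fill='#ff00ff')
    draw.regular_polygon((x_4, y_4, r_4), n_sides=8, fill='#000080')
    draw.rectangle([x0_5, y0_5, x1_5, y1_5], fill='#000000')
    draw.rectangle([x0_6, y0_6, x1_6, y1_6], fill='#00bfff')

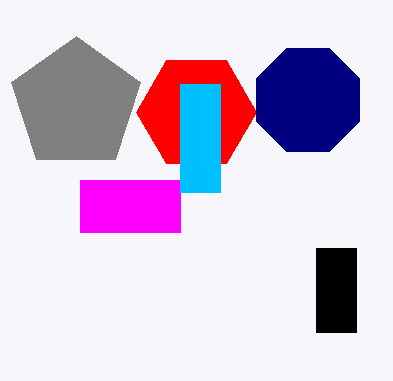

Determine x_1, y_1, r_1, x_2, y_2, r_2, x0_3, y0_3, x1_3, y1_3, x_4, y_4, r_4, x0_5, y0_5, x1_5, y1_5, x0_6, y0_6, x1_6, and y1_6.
x_1 = 76; y_1 = 104; r_1 = 68; x_2 = 196; y_2 = 112; r_2 = 60; x0_3 = 80; y0_3 = 180; x1_3 = 180; y1_3 = 232; x_4 = 308; y_4 = 100; r_4 = 56; x0_5 = 316; y0_5 = 248; x1_5 = 356; y1_5 = 332; x0_6 = 180; y0_6 = 84; x1_6 = 220; y1_6 = 192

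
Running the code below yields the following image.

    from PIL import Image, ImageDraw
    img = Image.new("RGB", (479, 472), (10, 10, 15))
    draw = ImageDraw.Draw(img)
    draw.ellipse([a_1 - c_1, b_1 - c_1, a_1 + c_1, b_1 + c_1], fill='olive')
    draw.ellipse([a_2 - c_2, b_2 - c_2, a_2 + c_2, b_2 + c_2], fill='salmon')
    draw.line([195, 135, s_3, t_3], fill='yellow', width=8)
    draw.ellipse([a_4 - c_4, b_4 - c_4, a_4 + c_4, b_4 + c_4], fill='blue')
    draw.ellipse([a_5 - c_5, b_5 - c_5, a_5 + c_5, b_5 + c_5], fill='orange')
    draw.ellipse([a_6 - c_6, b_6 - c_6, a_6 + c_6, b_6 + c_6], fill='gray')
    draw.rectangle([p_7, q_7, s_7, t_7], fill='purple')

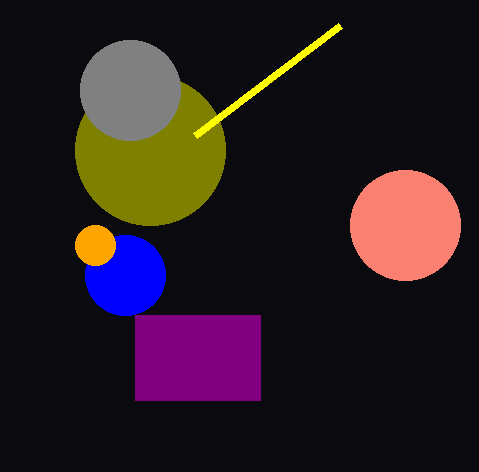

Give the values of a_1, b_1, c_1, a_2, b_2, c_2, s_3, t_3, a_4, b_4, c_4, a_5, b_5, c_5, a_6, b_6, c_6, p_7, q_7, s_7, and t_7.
a_1 = 150
b_1 = 150
c_1 = 75
a_2 = 405
b_2 = 225
c_2 = 55
s_3 = 340
t_3 = 25
a_4 = 125
b_4 = 275
c_4 = 40
a_5 = 95
b_5 = 245
c_5 = 20
a_6 = 130
b_6 = 90
c_6 = 50
p_7 = 135
q_7 = 315
s_7 = 260
t_7 = 400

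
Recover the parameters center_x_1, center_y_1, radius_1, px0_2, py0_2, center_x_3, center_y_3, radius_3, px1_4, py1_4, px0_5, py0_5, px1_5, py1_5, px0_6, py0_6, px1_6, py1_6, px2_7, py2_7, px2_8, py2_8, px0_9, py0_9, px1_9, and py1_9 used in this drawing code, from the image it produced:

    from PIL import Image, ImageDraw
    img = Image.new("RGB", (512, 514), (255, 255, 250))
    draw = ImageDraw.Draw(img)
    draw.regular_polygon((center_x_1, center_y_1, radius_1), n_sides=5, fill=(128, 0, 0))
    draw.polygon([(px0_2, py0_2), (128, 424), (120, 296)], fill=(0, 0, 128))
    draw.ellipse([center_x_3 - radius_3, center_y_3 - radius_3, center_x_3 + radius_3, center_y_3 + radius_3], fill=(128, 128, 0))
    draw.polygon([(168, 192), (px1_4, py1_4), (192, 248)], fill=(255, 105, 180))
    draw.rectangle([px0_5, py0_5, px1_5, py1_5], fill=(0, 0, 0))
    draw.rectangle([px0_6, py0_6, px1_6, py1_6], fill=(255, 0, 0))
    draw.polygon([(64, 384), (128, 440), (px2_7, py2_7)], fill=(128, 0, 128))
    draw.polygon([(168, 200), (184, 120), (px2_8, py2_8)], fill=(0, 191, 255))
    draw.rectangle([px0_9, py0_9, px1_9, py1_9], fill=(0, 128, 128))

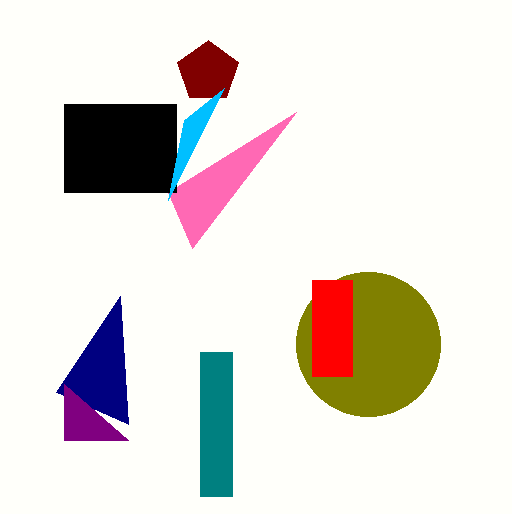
center_x_1 = 208; center_y_1 = 72; radius_1 = 32; px0_2 = 56; py0_2 = 392; center_x_3 = 368; center_y_3 = 344; radius_3 = 72; px1_4 = 296; py1_4 = 112; px0_5 = 64; py0_5 = 104; px1_5 = 176; py1_5 = 192; px0_6 = 312; py0_6 = 280; px1_6 = 352; py1_6 = 376; px2_7 = 64; py2_7 = 440; px2_8 = 224; py2_8 = 88; px0_9 = 200; py0_9 = 352; px1_9 = 232; py1_9 = 496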